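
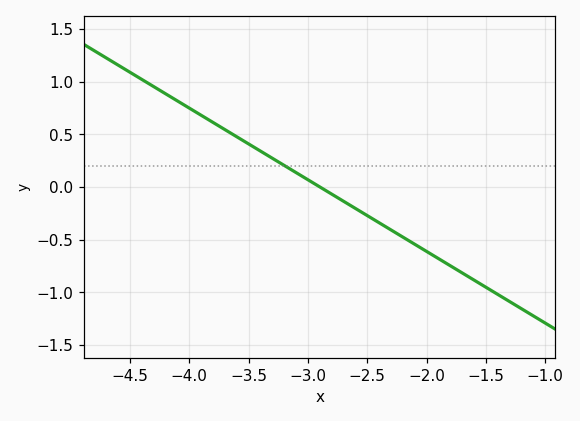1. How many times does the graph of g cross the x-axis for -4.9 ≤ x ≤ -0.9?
1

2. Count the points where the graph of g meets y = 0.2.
1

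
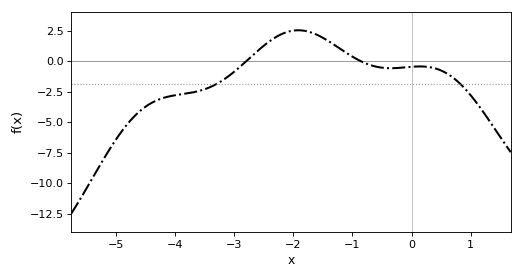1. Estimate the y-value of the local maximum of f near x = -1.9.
2.55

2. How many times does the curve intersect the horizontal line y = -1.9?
2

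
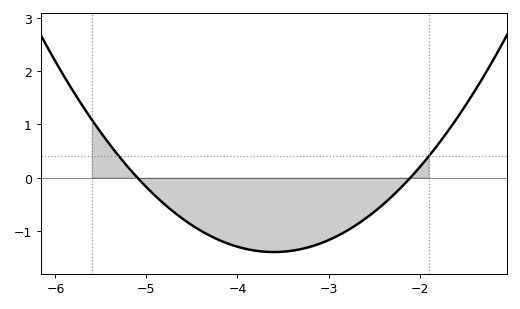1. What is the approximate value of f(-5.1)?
0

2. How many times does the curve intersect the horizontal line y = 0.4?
2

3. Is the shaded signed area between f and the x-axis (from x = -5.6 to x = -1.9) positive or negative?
negative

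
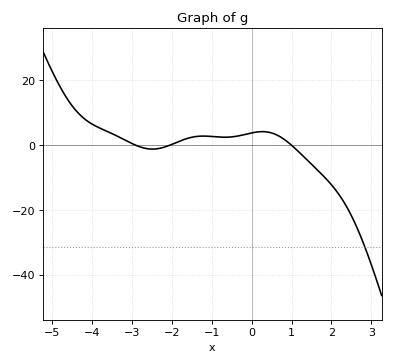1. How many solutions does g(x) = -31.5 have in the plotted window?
1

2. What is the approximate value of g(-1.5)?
2.43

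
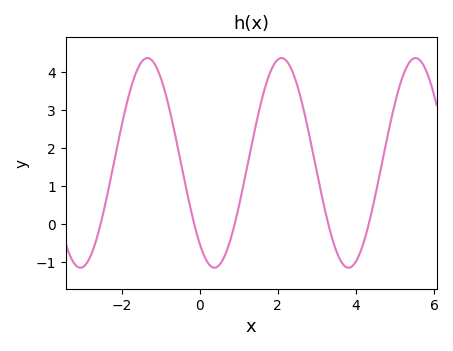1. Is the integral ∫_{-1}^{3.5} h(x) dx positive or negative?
positive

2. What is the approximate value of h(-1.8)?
3.4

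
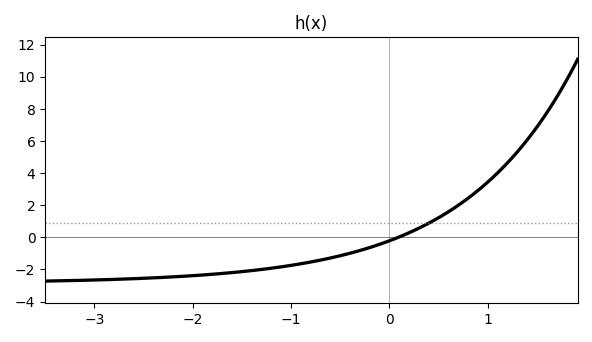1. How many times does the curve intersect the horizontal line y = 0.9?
1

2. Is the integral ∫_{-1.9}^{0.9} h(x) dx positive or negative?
negative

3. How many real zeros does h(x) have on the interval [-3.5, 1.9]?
1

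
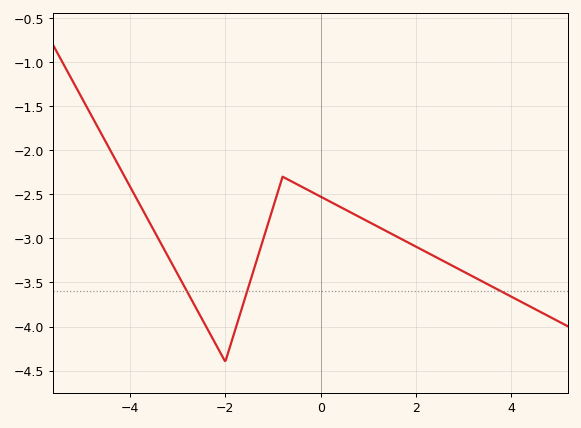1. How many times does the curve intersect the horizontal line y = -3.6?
3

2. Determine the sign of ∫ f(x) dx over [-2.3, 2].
negative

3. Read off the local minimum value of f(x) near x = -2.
-4.4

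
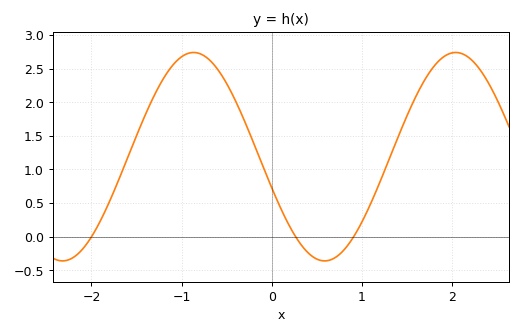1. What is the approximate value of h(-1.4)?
1.82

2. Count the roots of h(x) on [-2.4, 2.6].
3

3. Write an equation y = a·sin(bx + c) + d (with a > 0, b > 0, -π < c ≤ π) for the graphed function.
y = 1.55sin(2.16x - 2.84) + 1.19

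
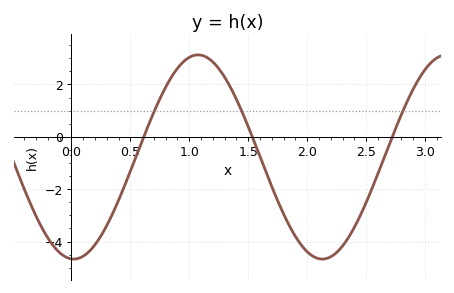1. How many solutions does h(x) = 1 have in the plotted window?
3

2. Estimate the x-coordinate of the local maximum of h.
1.07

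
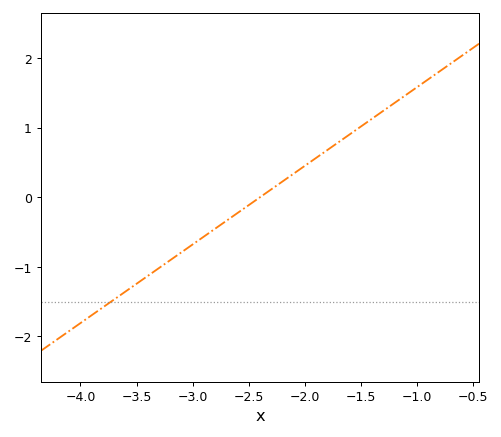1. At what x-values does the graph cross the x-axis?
-2.4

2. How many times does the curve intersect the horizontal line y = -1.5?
1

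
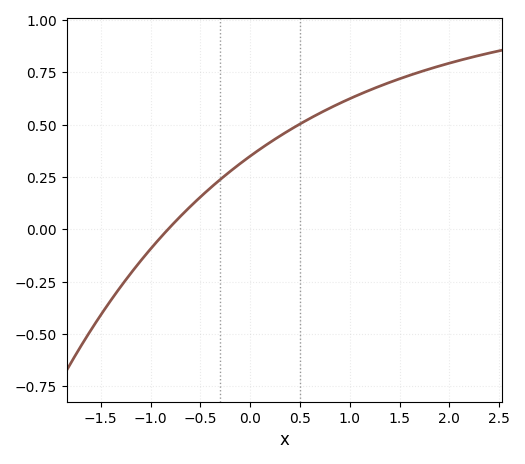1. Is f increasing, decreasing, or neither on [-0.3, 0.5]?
increasing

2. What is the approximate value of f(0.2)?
0.42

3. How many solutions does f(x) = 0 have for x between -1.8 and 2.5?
1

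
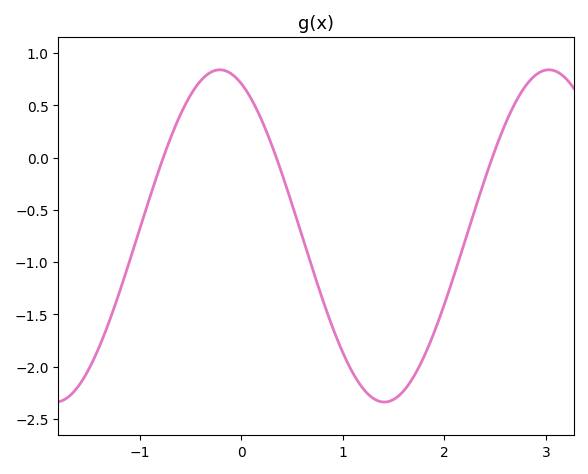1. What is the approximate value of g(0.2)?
0.35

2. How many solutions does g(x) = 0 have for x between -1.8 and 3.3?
3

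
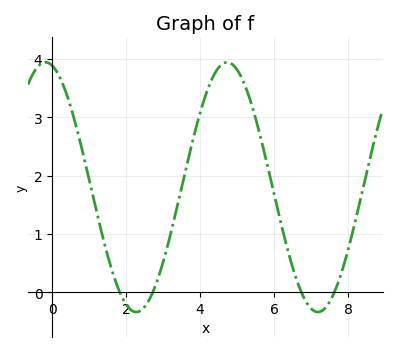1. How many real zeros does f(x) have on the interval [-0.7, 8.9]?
4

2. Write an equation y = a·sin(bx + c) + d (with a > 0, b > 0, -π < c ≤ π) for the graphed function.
y = 2.14sin(1.28x + 1.8) + 1.8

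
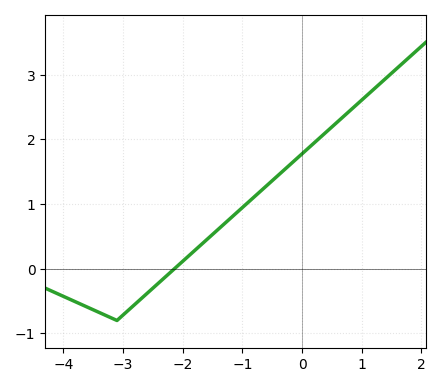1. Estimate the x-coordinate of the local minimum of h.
-3.1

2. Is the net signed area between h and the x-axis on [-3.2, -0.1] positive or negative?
positive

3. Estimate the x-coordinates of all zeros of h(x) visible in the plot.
-2.14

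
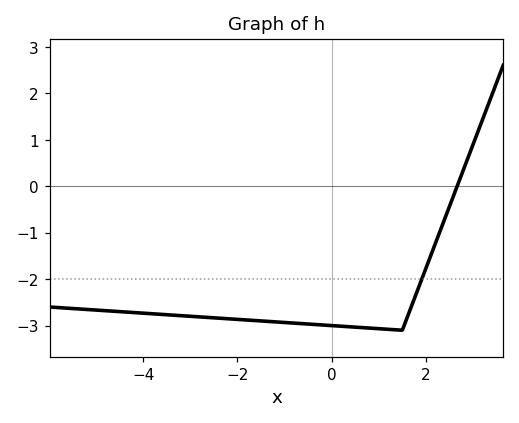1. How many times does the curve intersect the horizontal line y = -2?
1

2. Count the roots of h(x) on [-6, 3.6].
1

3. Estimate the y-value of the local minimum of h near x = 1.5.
-3.1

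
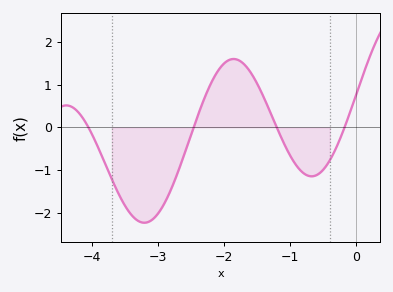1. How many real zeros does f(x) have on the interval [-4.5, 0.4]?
4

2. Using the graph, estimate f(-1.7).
1.49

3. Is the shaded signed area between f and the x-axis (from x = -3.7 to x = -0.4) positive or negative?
negative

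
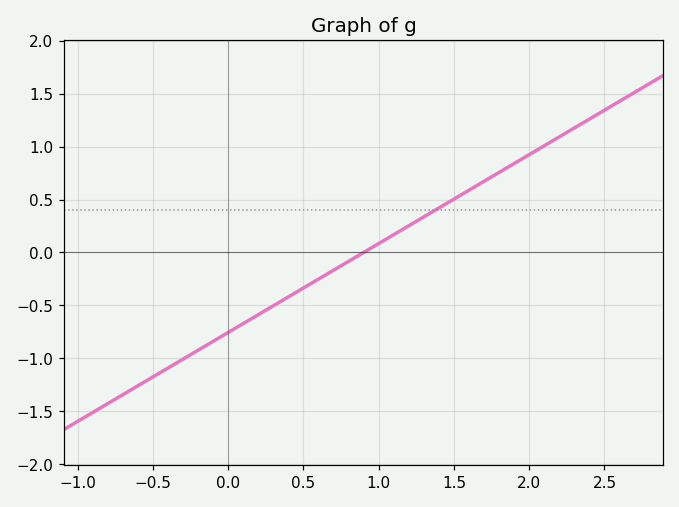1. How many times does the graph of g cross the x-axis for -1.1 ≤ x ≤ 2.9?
1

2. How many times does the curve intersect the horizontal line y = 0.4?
1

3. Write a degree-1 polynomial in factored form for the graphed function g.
y = 0.84(x - 0.9)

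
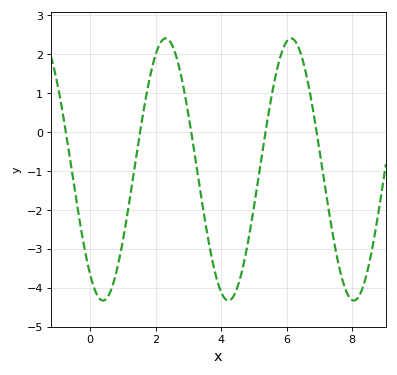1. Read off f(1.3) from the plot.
-1.2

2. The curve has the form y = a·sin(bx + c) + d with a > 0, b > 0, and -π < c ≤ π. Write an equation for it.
y = 3.37sin(1.6x - 2.2) - 0.96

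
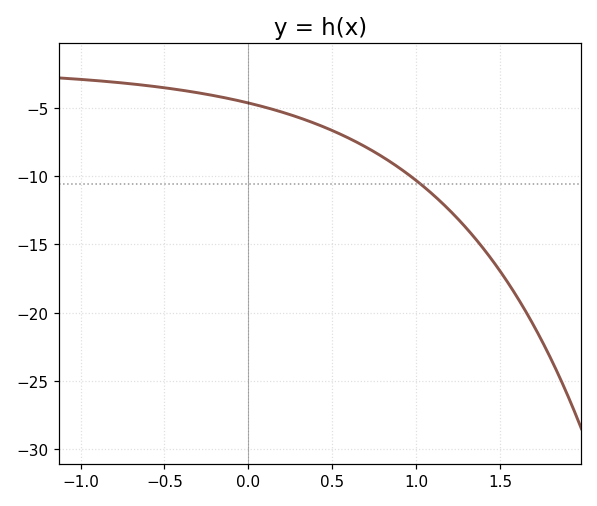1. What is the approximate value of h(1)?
-10.3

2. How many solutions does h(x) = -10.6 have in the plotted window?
1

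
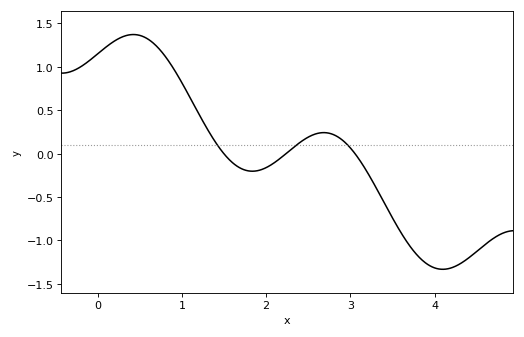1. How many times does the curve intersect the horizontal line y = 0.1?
3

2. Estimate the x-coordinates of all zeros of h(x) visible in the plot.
1.5, 2.24, 3.05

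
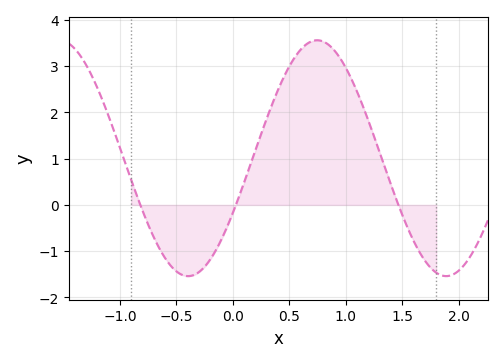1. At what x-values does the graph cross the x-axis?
-0.8, 0.05, 1.45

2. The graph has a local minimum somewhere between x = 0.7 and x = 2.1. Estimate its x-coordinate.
1.9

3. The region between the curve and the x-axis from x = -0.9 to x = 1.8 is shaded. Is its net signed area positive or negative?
positive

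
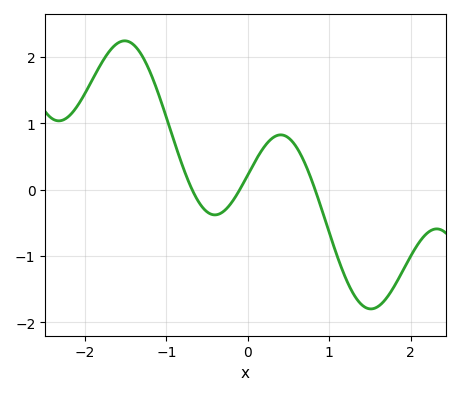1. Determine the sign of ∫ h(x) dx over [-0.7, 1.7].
negative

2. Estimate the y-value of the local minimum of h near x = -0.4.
-0.4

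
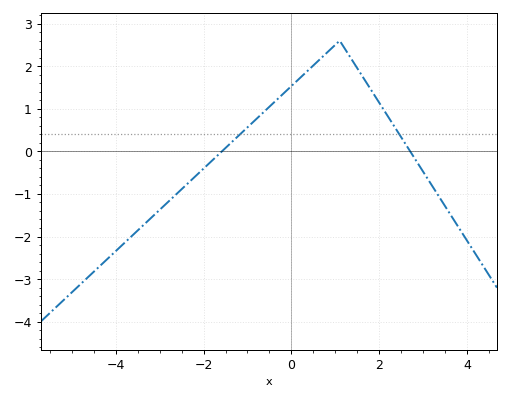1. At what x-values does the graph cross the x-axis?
-1.58, 2.7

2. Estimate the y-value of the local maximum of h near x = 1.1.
2.6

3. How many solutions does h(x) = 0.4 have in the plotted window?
2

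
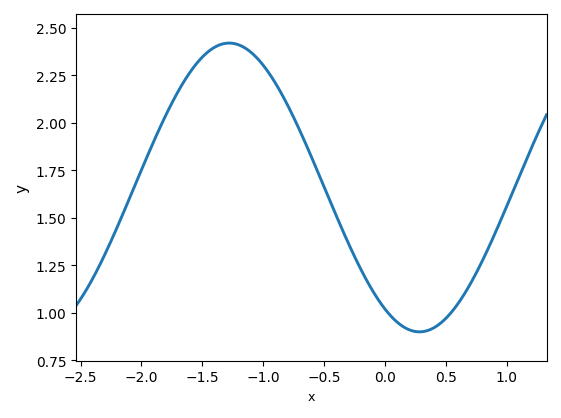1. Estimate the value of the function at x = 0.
1.02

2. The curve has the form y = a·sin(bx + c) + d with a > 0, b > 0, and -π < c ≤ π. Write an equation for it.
y = 0.76sin(2.01x - 2.14) + 1.66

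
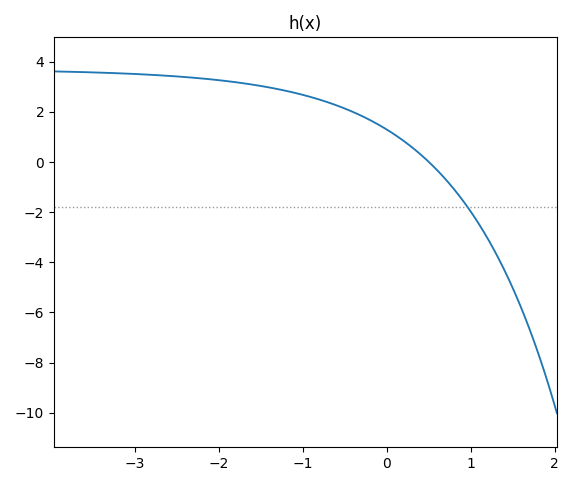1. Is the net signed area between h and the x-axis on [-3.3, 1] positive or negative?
positive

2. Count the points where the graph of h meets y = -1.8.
1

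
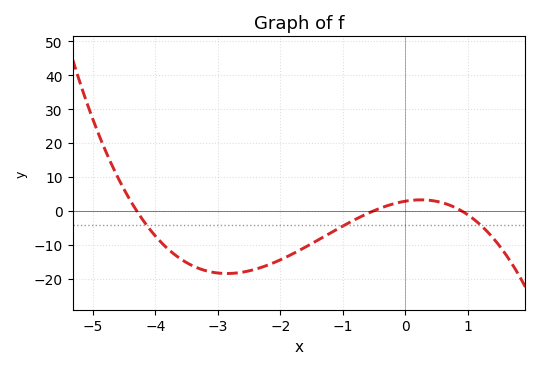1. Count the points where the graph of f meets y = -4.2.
3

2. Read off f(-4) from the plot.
-7.46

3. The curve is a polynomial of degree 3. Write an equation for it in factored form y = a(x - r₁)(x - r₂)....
y = -1.45(x + 4.3)(x + 0.5)(x - 0.9)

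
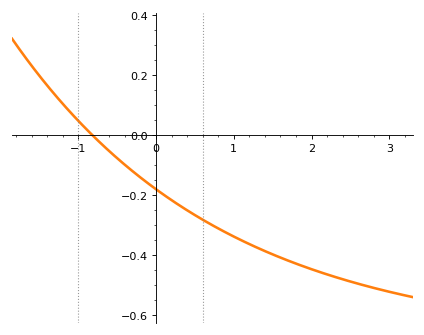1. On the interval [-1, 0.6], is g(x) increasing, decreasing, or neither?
decreasing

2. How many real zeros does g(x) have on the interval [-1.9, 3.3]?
1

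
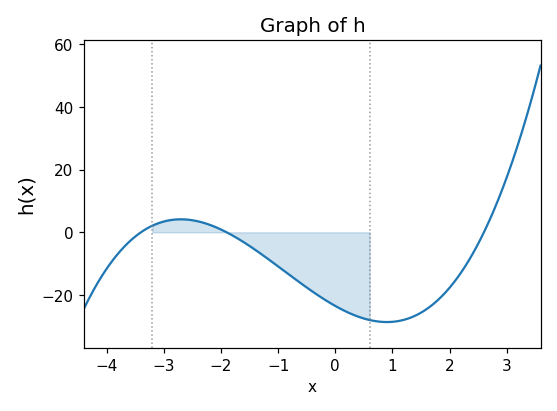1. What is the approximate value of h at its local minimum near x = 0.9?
-28.7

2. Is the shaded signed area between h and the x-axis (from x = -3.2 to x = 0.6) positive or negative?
negative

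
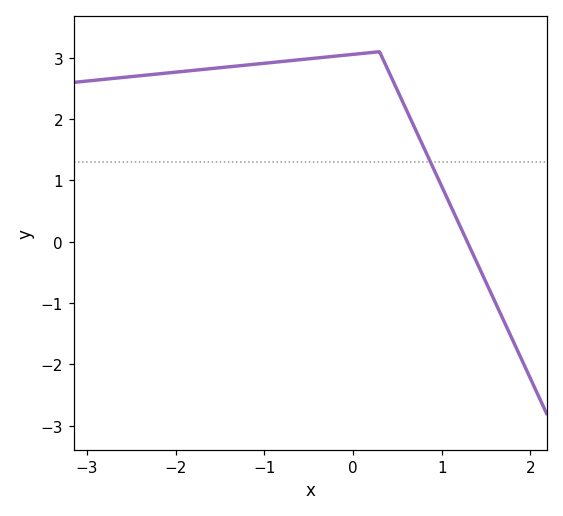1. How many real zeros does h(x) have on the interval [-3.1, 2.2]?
1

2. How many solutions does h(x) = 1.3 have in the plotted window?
1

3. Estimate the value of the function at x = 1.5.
-0.66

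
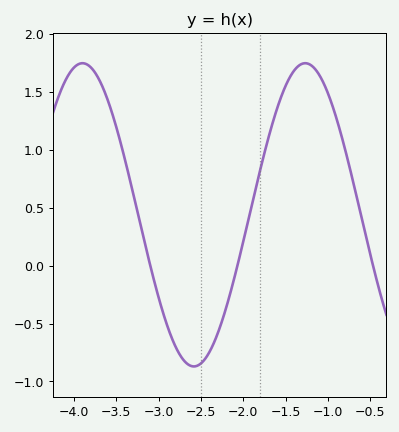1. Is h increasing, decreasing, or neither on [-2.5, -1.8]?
increasing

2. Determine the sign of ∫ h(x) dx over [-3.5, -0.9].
positive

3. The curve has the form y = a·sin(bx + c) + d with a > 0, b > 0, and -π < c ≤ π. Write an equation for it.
y = 1.31sin(2.39x - 1.68) + 0.44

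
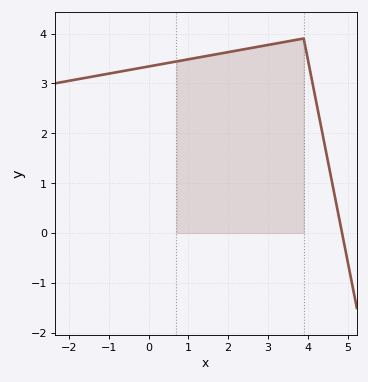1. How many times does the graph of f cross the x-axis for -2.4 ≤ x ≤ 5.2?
1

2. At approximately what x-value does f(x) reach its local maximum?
3.9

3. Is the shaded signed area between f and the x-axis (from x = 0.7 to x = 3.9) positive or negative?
positive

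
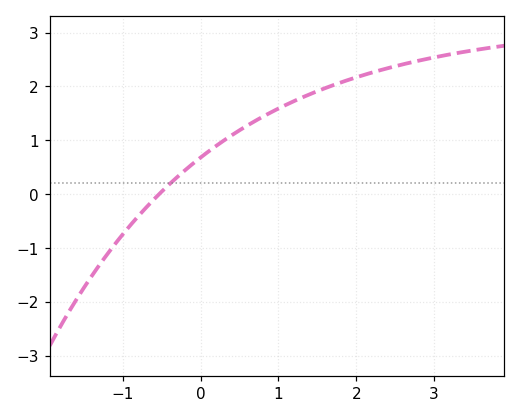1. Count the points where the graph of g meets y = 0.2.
1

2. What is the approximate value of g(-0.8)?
-0.4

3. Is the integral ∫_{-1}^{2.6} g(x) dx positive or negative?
positive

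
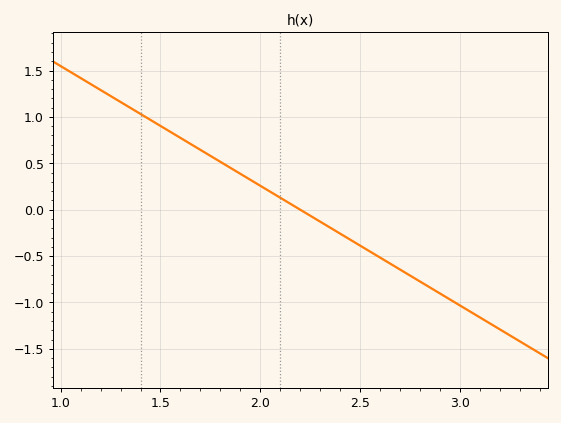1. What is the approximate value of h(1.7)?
0.65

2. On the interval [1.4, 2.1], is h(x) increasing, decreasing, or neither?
decreasing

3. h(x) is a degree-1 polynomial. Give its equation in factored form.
y = -1.29(x - 2.2)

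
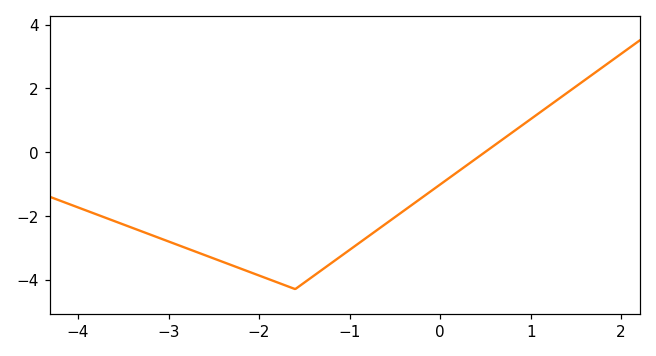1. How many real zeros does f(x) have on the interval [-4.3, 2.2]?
1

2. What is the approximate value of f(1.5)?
2.06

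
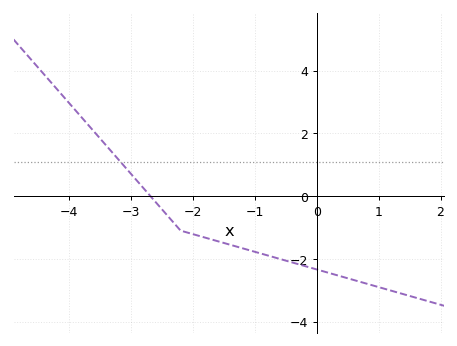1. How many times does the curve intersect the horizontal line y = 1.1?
1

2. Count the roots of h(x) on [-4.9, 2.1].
1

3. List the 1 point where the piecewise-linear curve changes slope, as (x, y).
(-2.2, -1.1)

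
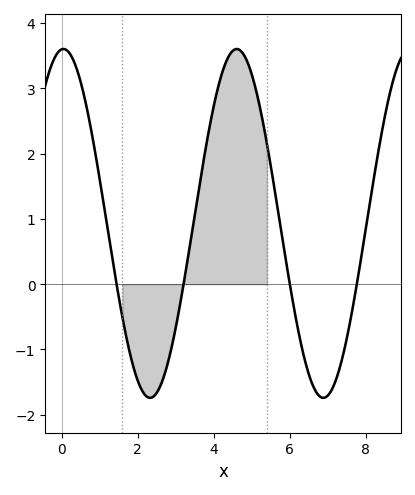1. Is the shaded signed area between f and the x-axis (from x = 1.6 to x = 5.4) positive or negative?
positive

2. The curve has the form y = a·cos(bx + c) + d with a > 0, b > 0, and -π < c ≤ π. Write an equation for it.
y = 2.67cos(1.38x - 0.07) + 0.93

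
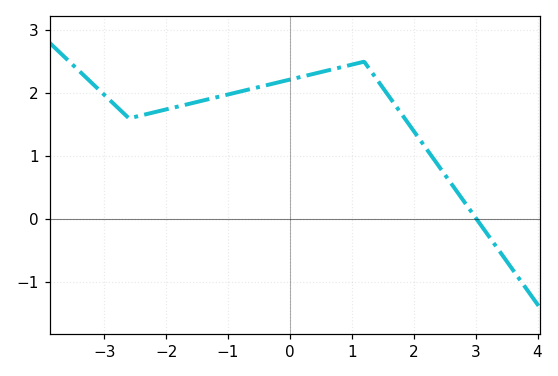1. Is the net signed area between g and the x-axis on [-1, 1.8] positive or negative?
positive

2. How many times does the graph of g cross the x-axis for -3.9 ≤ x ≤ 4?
1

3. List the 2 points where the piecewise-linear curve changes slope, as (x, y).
(-2.6, 1.6); (1.2, 2.5)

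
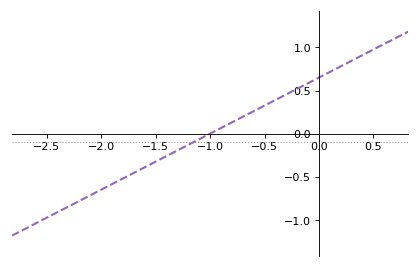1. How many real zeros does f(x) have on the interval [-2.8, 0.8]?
1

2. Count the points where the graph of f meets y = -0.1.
1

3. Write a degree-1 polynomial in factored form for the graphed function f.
y = 0.65(x + 1)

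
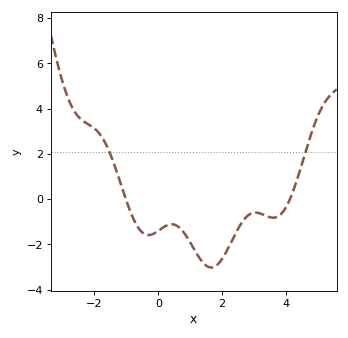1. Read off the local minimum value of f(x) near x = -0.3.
-1.59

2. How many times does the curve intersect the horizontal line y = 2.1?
2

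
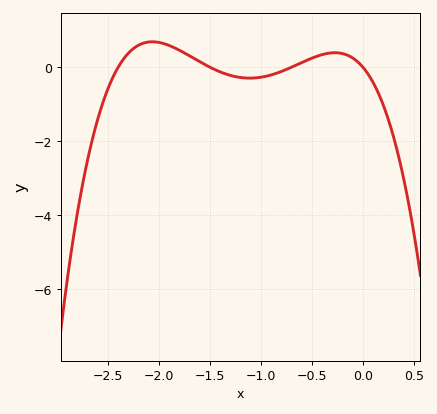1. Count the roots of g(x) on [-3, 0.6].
4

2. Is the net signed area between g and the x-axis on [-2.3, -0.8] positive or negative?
positive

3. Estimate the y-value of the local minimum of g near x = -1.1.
-0.295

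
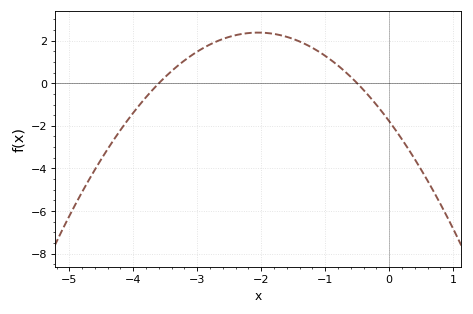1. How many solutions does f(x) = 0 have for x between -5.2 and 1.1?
2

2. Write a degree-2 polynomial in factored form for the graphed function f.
y = -0.99(x + 3.6)(x + 0.5)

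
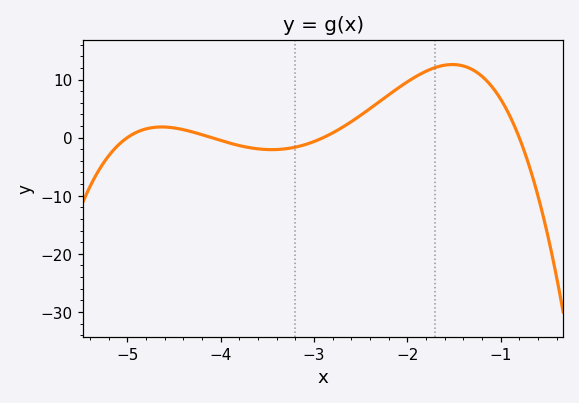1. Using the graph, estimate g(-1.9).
11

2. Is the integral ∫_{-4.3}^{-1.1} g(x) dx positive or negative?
positive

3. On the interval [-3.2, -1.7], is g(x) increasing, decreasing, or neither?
increasing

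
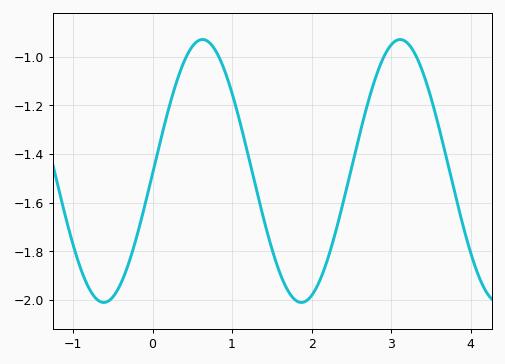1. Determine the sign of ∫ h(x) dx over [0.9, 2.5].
negative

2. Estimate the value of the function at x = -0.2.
-1.74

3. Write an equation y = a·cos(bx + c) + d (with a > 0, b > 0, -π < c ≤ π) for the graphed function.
y = 0.54cos(2.5x - 1.6) - 1.47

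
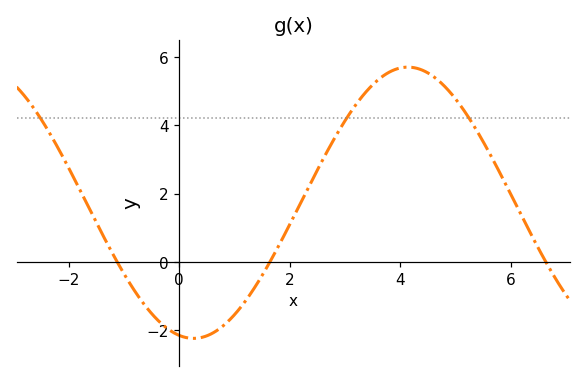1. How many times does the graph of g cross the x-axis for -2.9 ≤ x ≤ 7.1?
3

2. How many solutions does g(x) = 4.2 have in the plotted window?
3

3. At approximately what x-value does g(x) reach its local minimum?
0.2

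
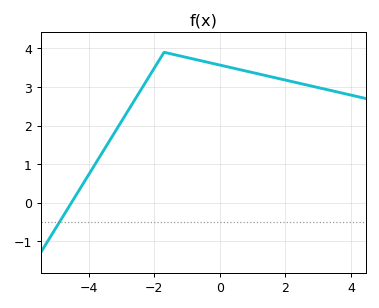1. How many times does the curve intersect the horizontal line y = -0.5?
1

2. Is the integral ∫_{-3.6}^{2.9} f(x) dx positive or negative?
positive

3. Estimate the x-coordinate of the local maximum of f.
-1.6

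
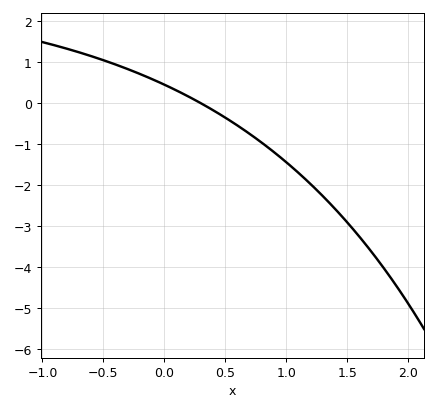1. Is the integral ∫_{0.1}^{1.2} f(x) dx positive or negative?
negative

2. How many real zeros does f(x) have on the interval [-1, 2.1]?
1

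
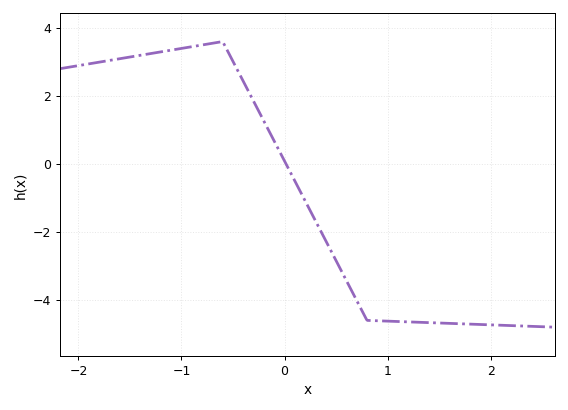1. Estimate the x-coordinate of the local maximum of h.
-0.6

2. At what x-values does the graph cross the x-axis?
0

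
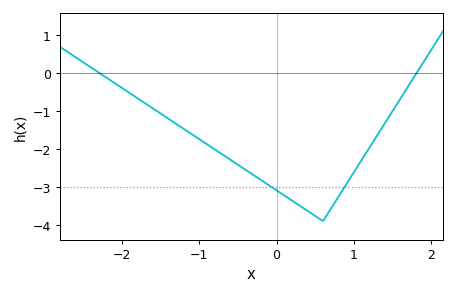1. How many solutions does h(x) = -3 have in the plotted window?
2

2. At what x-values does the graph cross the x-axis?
-2.3, 1.8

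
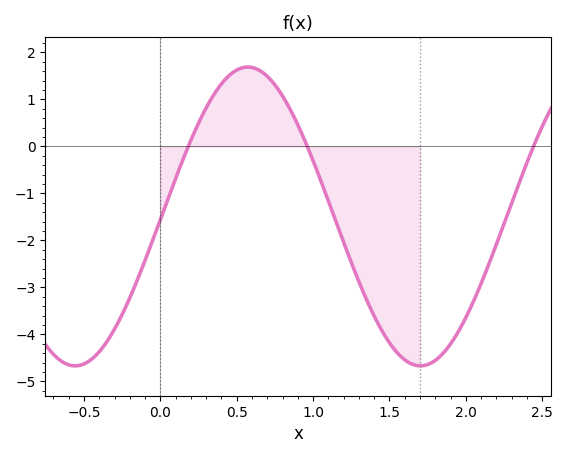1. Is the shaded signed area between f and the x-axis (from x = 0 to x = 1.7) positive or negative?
negative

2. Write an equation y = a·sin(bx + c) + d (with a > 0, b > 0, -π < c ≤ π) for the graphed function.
y = 3.18sin(2.78x - 0.02) - 1.49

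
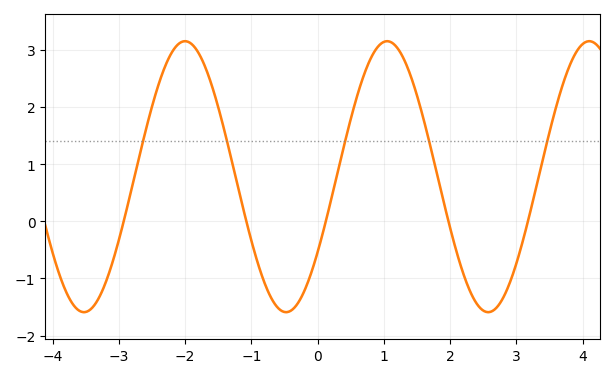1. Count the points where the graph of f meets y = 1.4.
5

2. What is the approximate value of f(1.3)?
2.8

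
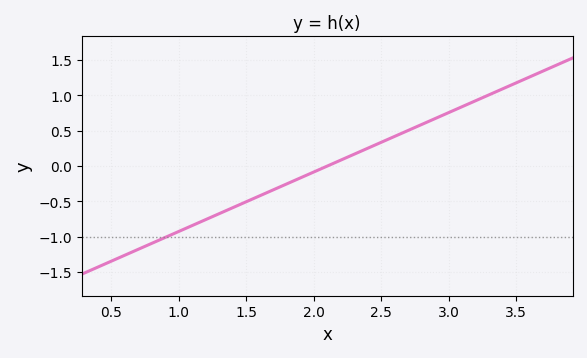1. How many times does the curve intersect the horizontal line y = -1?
1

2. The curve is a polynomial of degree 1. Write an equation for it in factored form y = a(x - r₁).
y = 0.84(x - 2.1)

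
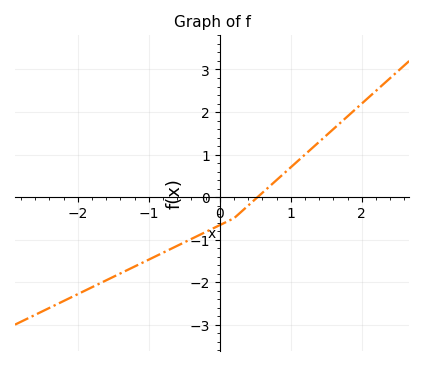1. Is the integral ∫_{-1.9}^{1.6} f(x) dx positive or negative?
negative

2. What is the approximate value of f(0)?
-0.662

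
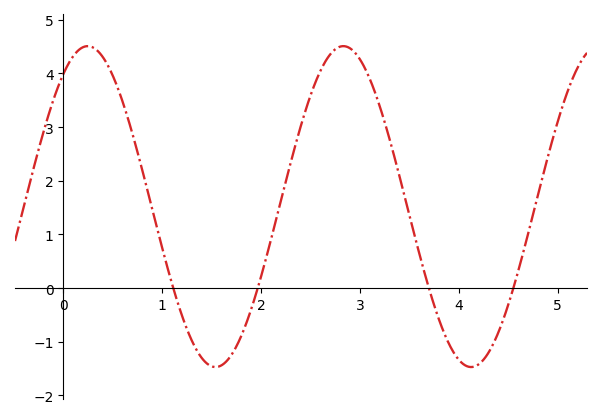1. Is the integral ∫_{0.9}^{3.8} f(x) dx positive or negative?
positive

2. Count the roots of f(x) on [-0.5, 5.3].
4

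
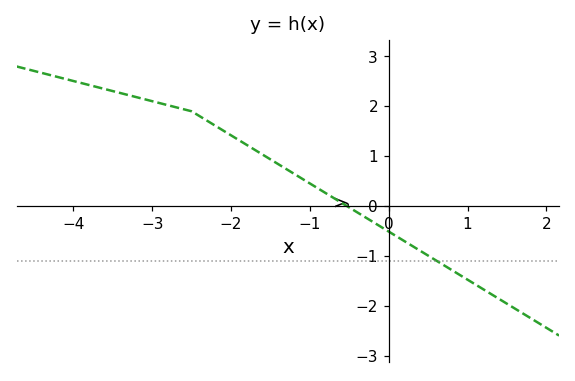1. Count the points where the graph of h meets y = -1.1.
1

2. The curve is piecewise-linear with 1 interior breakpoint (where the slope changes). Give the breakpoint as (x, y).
(-2.5, 1.9)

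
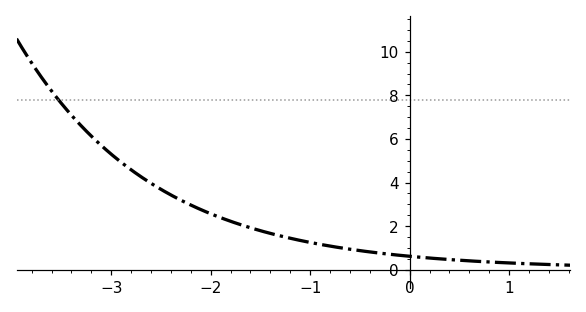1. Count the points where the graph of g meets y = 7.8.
1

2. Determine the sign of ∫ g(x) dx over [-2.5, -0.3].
positive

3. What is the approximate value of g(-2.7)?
4.2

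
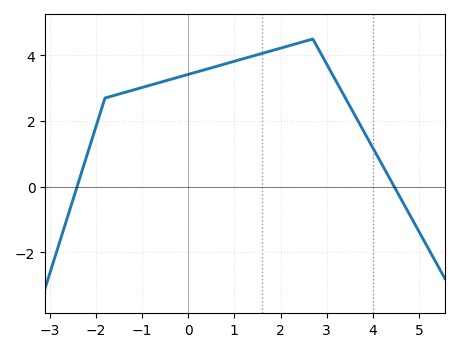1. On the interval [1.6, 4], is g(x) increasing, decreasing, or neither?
neither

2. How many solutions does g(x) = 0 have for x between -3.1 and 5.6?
2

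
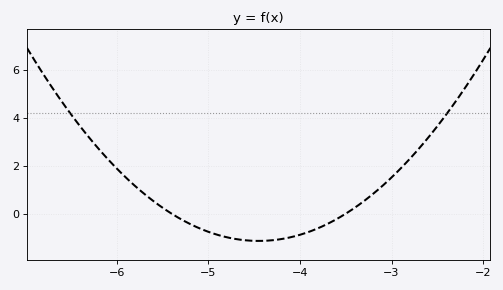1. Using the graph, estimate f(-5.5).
0.2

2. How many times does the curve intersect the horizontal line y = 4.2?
2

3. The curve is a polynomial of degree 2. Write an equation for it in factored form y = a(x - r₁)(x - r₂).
y = 1.26(x + 5.4)(x + 3.5)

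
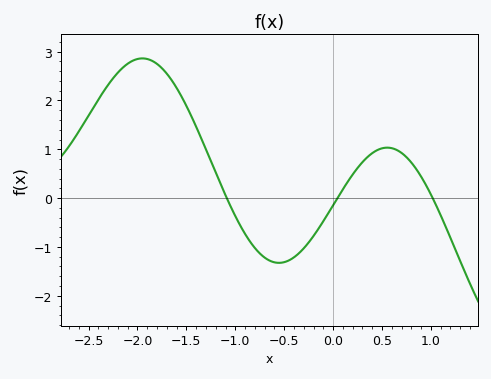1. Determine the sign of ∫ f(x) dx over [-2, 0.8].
positive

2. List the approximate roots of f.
-1.1, 0, 1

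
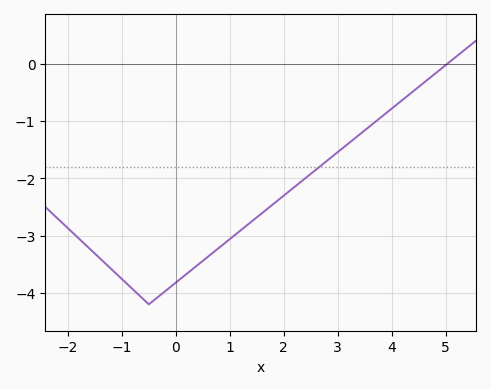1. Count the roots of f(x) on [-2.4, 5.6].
1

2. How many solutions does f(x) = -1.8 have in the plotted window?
1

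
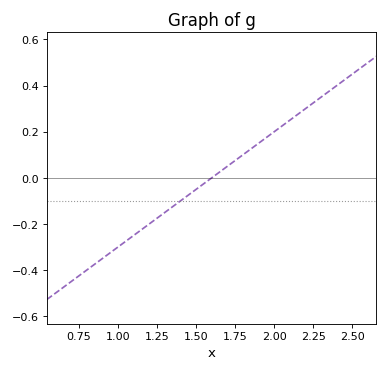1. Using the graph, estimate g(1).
-0.3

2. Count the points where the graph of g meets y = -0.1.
1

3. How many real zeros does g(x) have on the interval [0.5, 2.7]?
1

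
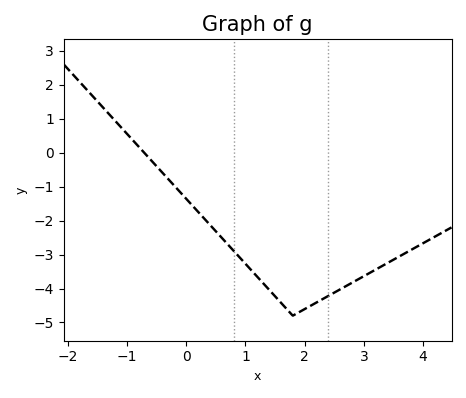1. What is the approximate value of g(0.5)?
-2.3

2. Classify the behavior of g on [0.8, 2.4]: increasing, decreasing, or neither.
neither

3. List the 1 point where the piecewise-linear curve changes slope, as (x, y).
(1.8, -4.8)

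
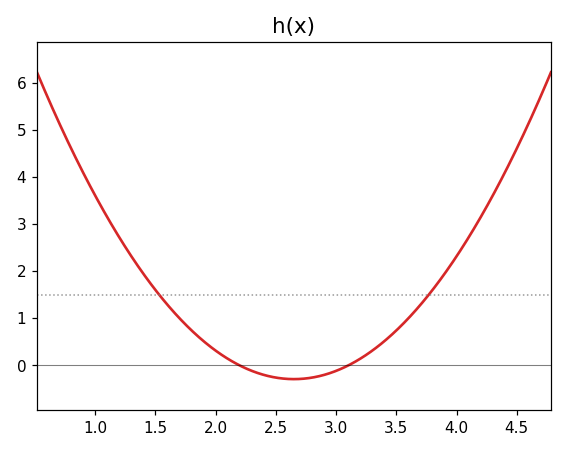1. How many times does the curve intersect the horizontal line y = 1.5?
2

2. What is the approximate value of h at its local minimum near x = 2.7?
-0.29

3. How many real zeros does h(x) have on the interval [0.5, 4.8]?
2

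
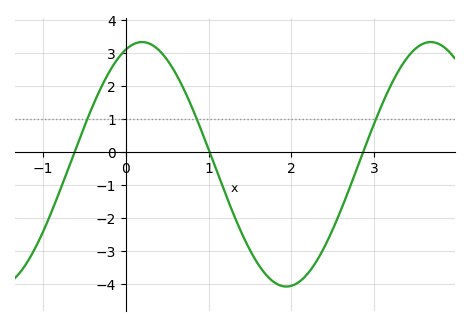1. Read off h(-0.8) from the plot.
-1.18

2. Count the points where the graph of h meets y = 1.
3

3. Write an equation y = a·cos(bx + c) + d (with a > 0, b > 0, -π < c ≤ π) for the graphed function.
y = 3.7cos(1.8x - 0.352) - 0.37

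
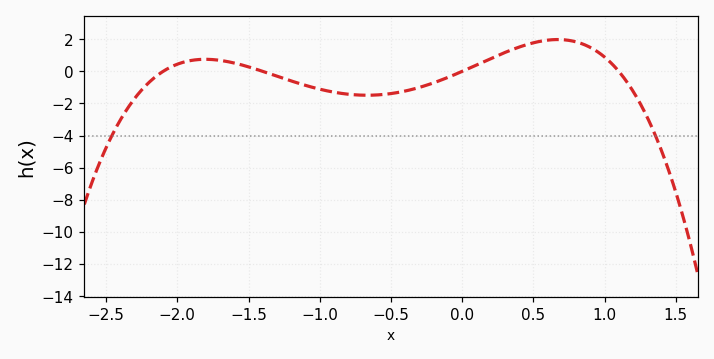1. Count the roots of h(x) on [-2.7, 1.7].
4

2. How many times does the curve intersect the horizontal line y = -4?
2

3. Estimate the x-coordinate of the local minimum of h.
-0.7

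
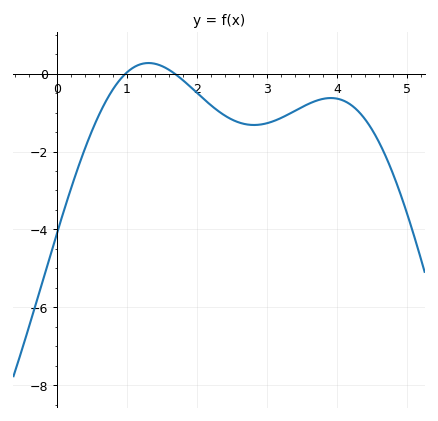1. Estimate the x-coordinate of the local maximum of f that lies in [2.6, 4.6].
3.9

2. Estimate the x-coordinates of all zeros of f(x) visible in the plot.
1, 1.7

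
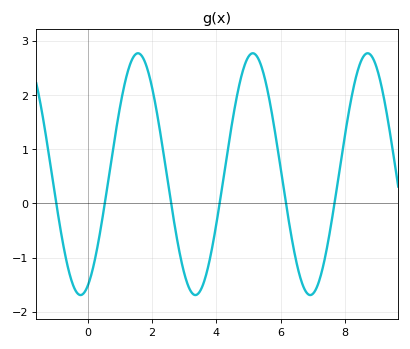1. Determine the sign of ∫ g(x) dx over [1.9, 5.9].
positive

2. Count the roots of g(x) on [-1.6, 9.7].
6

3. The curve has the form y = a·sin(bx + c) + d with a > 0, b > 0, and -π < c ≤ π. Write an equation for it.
y = 2.23sin(1.76x - 1.18) + 0.54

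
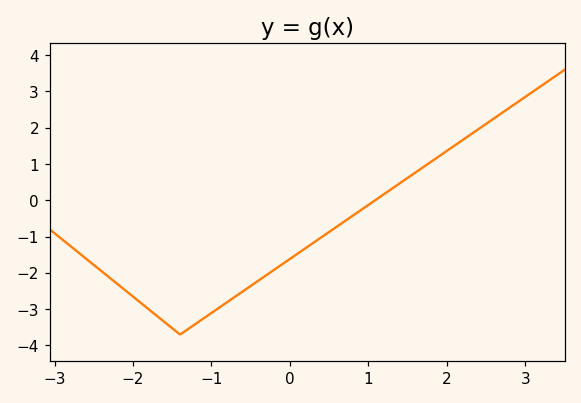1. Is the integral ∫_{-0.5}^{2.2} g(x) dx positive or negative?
negative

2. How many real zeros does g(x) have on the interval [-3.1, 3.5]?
1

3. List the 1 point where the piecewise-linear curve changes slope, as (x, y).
(-1.4, -3.7)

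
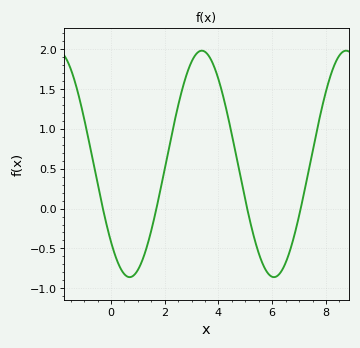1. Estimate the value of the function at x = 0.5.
-0.824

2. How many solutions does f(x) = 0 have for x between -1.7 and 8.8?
4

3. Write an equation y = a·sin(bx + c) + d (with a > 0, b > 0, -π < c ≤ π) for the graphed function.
y = 1.42sin(1.17x - 2.38) + 0.56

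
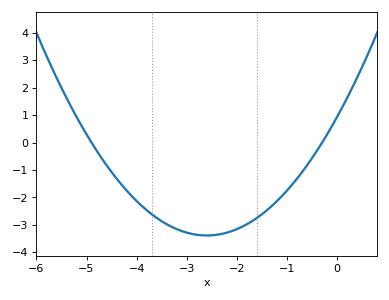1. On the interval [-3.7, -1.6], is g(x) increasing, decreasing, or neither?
neither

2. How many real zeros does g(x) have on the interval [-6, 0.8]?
2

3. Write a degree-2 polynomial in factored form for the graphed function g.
y = 0.64(x + 4.9)(x + 0.3)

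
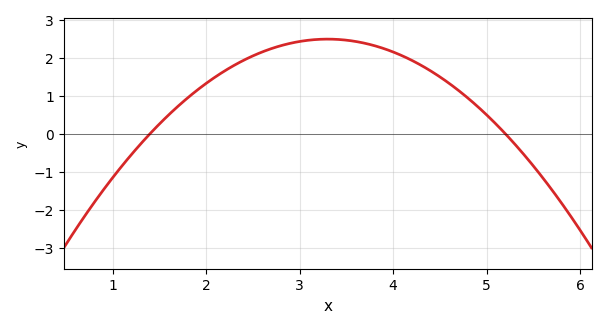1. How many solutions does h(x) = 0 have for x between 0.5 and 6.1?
2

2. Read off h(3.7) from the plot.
2.4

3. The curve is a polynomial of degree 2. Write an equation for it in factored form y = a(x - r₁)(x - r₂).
y = -0.69(x - 1.4)(x - 5.2)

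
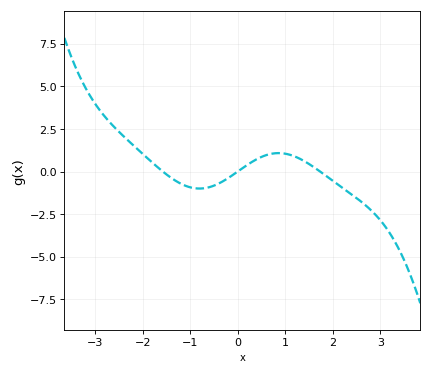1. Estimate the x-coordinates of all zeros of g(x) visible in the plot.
-1.6, 0, 1.7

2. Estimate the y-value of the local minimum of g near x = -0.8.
-1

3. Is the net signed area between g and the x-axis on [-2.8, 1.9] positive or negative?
positive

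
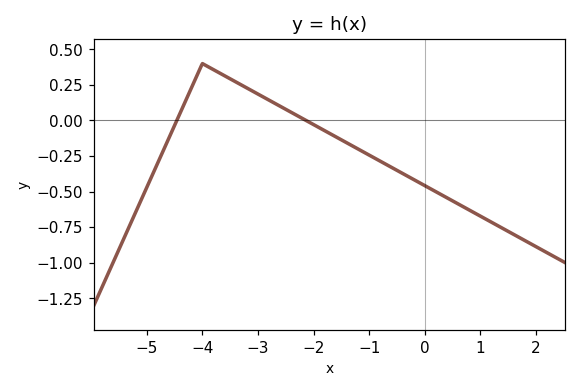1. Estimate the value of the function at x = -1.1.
-0.222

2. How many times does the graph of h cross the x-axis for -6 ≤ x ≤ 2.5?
2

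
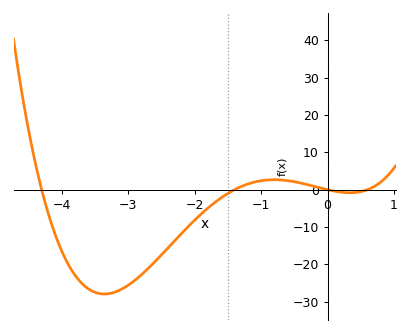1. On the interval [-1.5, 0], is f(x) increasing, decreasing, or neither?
neither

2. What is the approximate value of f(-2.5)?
-17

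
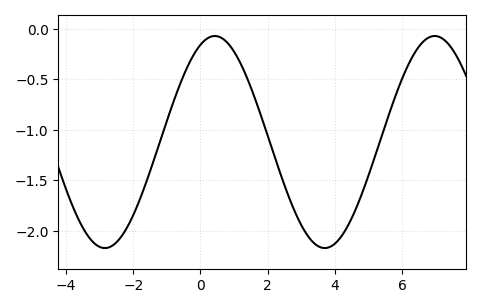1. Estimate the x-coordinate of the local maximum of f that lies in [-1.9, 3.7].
0.4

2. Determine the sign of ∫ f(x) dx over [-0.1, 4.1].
negative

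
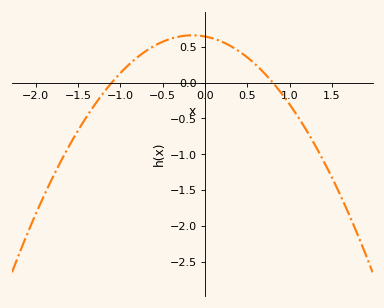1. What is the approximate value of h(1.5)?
-1.33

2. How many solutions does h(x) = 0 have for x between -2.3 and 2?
2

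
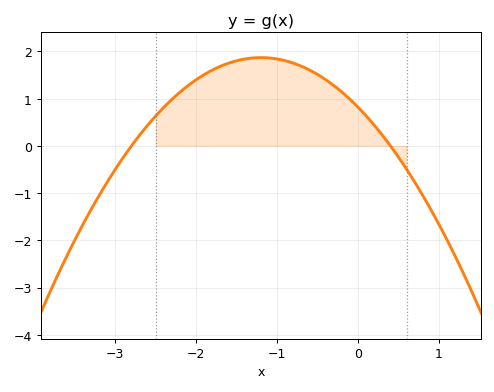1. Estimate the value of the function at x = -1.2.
1.87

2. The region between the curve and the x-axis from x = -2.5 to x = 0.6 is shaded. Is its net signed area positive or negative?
positive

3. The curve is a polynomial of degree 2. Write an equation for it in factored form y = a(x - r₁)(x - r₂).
y = -0.73(x + 2.8)(x - 0.4)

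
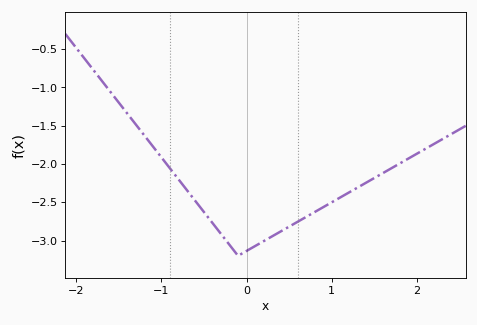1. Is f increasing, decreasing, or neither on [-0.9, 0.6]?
neither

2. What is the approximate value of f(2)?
-1.85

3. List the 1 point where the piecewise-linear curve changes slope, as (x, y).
(-0.1, -3.2)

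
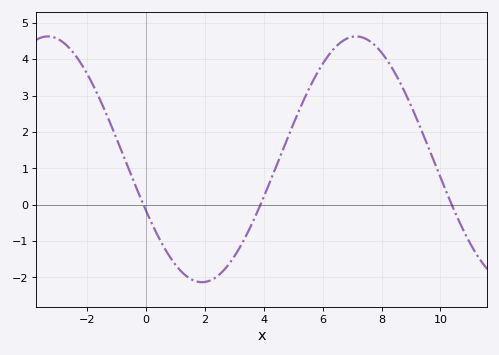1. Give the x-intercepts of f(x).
0, 3.8, 10.4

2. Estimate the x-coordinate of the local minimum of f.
1.8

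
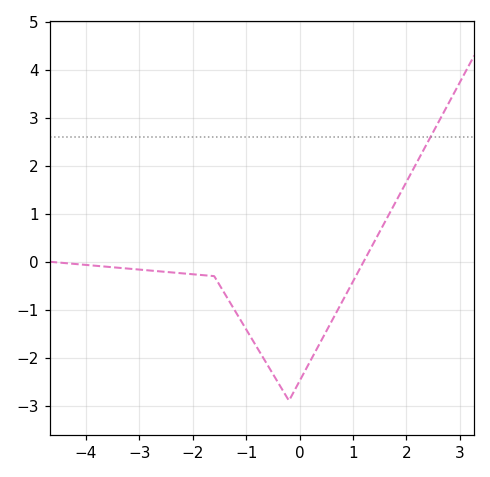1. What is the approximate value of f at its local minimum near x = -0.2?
-2.9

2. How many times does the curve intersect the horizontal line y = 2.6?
1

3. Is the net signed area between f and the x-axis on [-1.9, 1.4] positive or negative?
negative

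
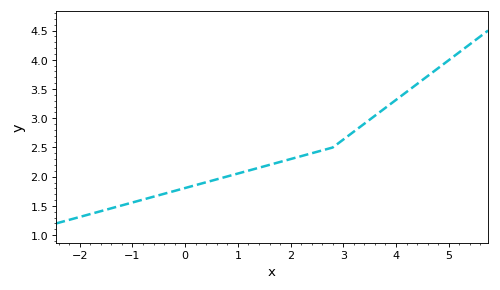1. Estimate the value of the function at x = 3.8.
3.2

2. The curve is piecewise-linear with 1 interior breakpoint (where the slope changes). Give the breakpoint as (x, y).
(2.8, 2.5)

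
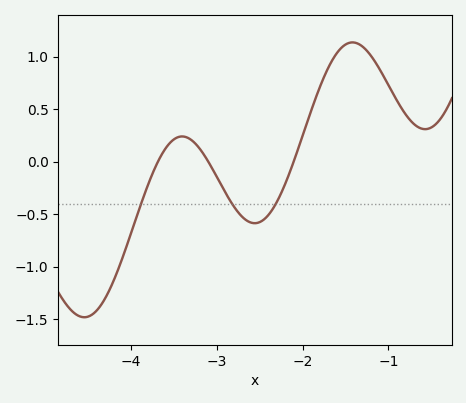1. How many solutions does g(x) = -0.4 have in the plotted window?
3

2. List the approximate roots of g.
-3.7, -3.1, -2.1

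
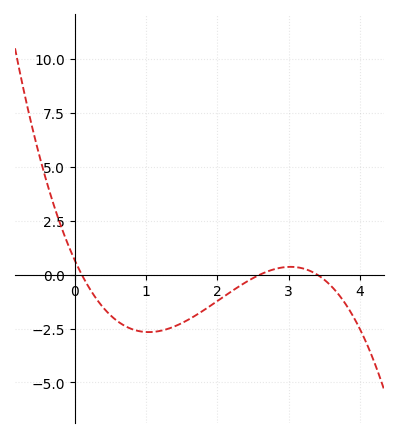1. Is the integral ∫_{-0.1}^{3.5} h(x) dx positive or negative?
negative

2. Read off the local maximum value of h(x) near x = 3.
0.359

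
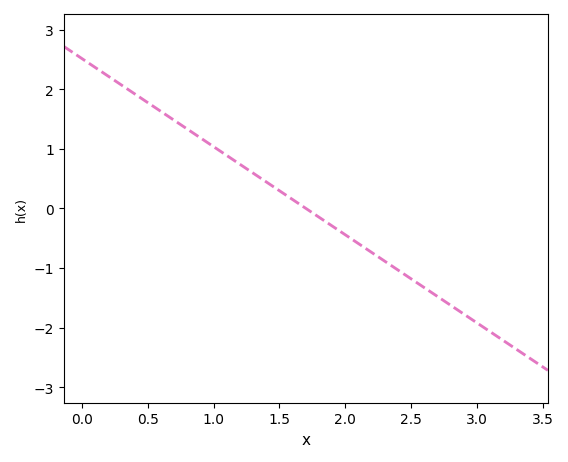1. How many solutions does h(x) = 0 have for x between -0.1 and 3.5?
1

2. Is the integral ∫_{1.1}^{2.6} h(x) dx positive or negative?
negative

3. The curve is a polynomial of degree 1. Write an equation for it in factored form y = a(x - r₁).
y = -1.48(x - 1.7)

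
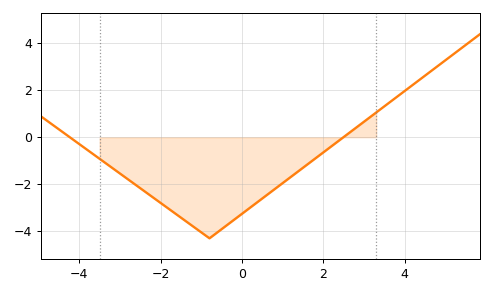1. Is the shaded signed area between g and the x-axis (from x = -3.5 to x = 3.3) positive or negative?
negative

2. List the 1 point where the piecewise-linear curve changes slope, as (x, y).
(-0.8, -4.3)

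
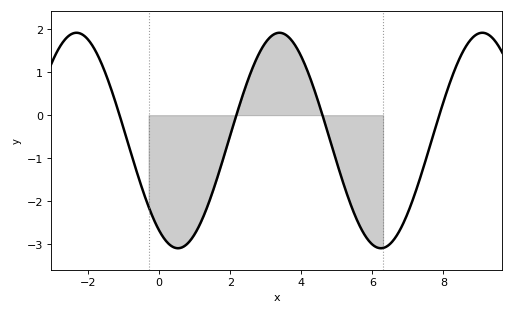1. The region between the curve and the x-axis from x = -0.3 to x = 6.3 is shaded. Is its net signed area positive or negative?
negative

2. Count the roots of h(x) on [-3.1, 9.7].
4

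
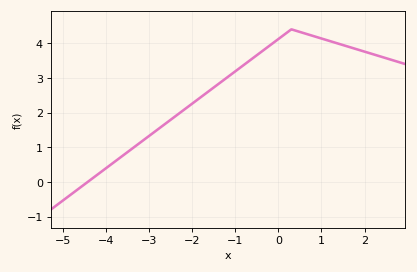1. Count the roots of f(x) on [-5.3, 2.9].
1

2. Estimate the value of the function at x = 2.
3.76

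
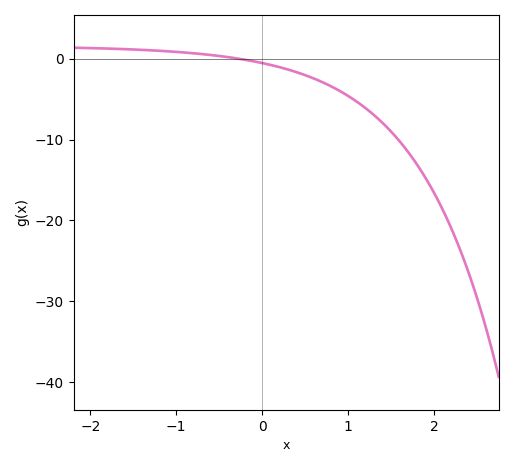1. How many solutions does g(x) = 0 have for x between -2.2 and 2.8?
1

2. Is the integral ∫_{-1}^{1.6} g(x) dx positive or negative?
negative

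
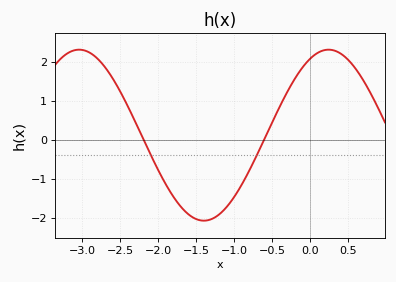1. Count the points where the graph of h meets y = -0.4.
2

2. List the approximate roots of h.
-2.2, -0.6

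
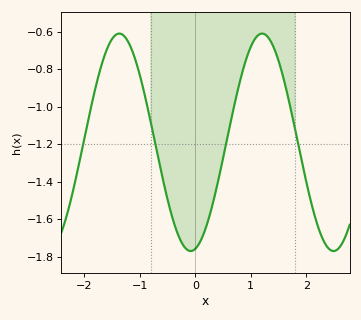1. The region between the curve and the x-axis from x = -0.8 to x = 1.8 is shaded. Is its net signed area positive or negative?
negative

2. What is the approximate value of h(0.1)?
-1.71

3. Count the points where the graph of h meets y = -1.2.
4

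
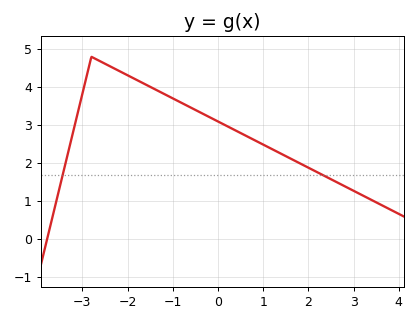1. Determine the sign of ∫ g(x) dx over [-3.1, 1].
positive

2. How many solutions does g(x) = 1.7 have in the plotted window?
2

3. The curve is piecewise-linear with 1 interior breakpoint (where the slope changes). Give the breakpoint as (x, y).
(-2.8, 4.8)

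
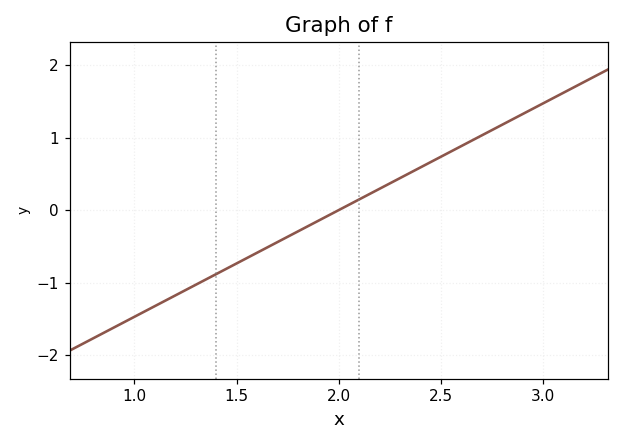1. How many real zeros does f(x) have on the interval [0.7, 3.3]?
1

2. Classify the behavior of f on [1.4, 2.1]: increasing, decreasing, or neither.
increasing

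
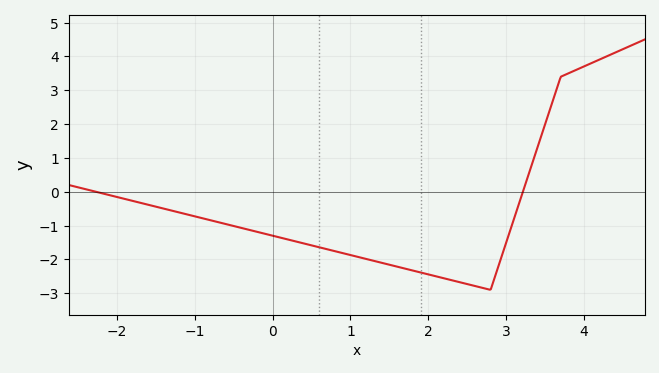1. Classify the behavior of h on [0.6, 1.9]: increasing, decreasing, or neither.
decreasing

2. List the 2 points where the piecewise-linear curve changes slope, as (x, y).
(2.8, -2.9); (3.7, 3.4)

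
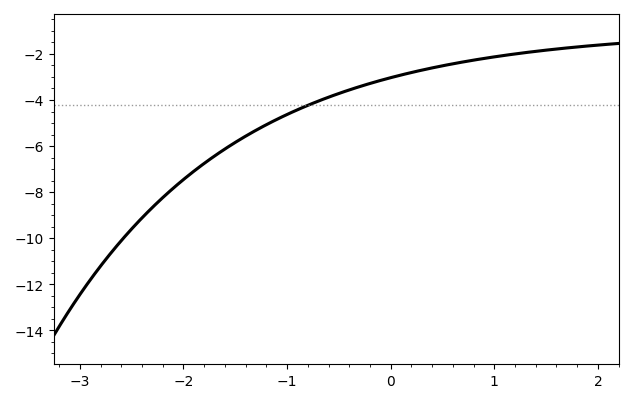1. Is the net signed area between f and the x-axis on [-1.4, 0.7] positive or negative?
negative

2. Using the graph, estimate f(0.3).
-2.7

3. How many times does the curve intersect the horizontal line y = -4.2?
1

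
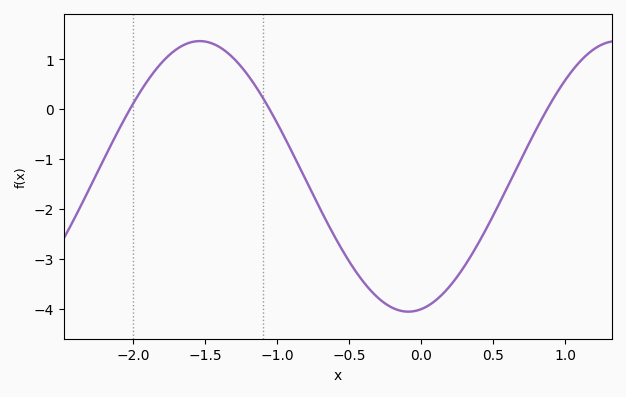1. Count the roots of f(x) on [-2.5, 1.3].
3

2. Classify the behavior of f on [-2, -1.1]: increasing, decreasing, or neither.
neither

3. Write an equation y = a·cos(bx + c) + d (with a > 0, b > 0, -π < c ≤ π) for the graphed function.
y = 2.71cos(2.17x - 2.95) - 1.35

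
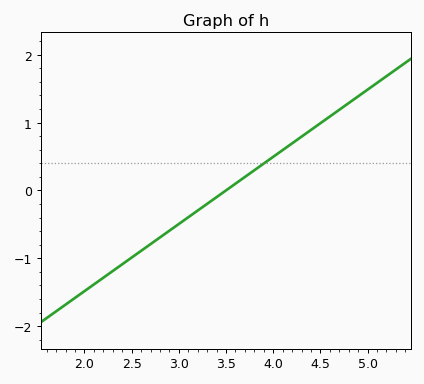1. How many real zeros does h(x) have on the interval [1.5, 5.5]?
1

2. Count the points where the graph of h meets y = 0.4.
1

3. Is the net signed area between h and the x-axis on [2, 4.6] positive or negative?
negative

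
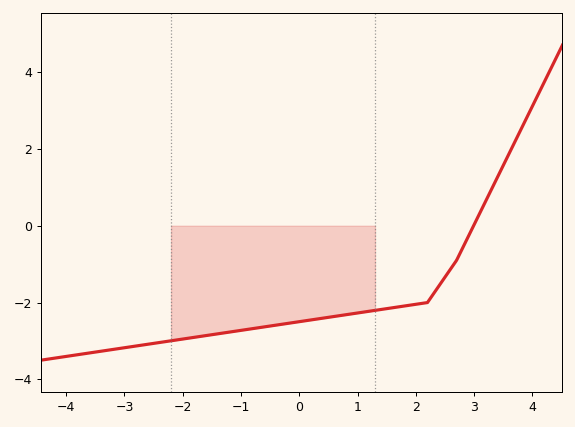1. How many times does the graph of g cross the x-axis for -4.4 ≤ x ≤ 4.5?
1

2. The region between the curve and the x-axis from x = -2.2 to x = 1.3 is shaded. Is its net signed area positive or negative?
negative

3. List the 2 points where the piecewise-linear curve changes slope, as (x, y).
(2.2, -2); (2.7, -0.9)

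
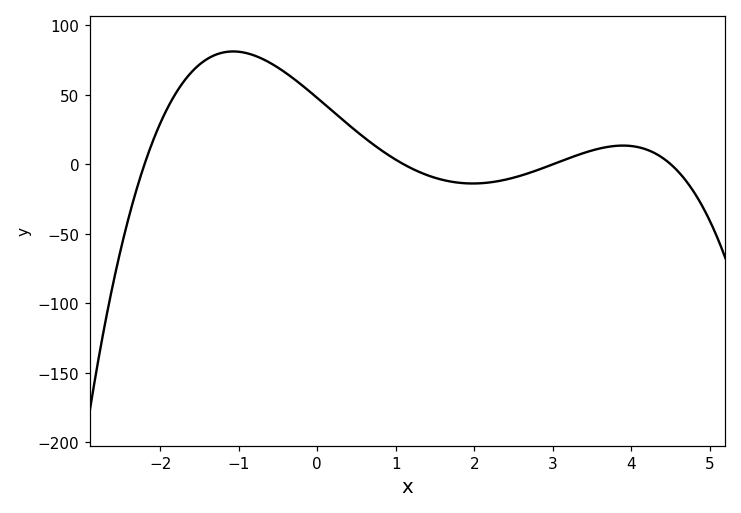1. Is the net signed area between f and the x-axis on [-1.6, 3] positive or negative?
positive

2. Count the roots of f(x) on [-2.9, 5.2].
4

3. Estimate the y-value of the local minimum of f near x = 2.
-15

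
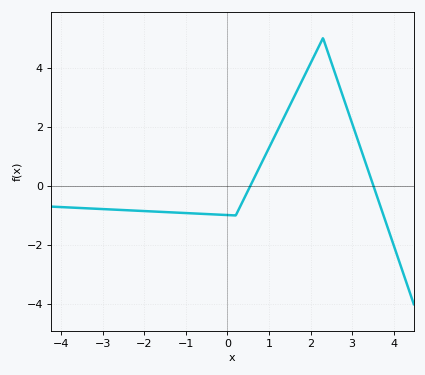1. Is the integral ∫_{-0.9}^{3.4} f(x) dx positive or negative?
positive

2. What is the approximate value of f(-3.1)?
-0.8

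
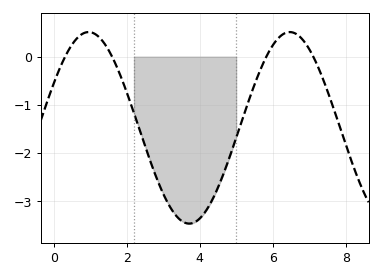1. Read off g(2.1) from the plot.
-0.952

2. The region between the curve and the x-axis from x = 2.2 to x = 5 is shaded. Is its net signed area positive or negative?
negative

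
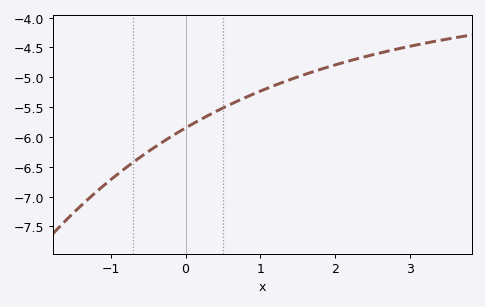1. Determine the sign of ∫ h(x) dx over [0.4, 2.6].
negative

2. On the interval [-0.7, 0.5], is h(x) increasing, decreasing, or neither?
increasing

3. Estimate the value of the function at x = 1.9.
-4.83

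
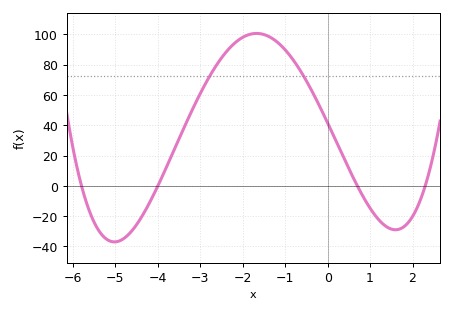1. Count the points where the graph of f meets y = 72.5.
2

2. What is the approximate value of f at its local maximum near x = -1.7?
100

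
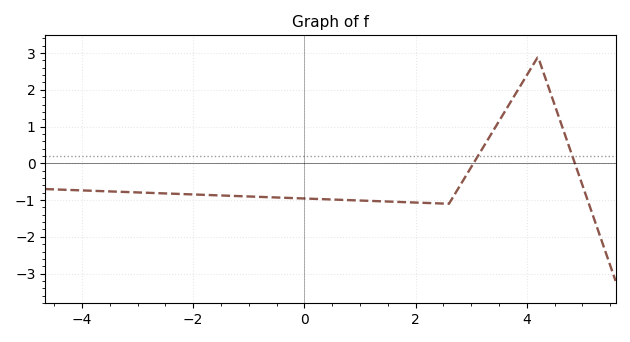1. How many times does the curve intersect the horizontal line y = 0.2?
2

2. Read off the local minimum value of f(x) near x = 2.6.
-1.1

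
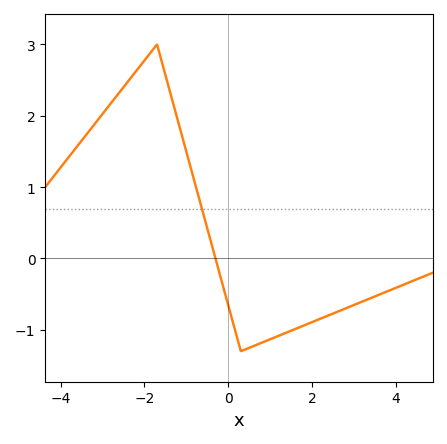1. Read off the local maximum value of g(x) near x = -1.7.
3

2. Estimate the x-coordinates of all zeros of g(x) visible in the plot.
-0.4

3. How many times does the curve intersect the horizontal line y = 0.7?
1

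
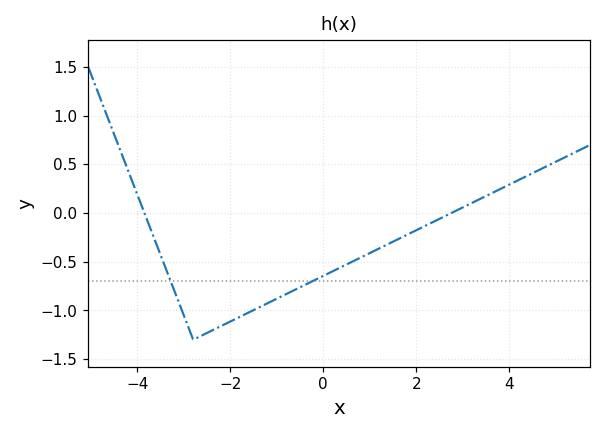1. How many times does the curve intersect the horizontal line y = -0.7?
2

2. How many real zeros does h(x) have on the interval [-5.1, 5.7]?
2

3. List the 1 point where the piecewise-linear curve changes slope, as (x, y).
(-2.8, -1.3)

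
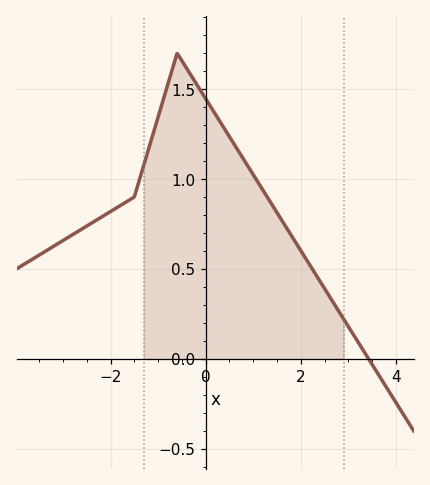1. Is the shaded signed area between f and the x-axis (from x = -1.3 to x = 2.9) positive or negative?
positive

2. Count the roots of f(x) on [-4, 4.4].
1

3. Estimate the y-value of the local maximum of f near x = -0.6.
1.7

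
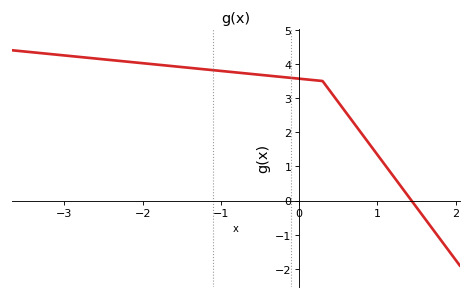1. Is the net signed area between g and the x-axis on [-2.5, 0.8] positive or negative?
positive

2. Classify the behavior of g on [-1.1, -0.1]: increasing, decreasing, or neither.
decreasing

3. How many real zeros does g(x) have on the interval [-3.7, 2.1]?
1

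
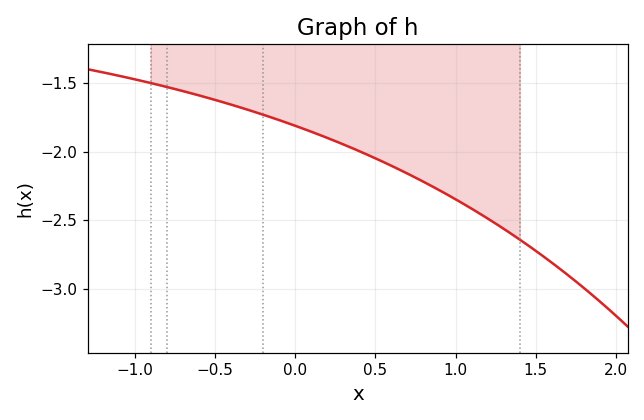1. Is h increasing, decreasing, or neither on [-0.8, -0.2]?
decreasing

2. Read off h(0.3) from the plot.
-1.95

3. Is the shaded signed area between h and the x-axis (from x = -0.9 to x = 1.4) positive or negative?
negative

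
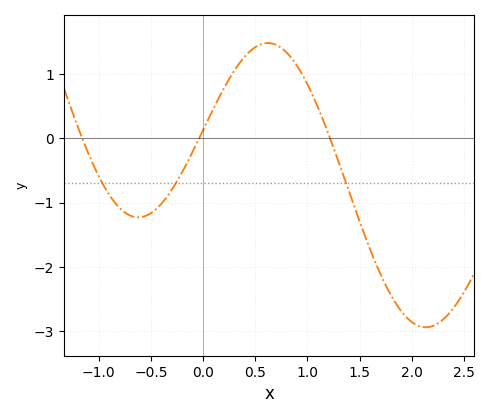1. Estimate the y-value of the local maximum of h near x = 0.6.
1.48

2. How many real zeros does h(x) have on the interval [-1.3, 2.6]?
3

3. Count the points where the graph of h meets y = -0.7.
3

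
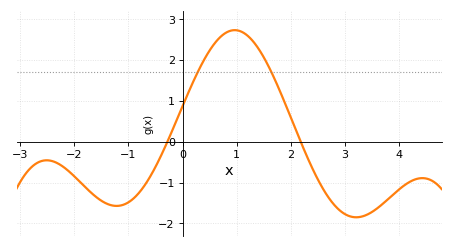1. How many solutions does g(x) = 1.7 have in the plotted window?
2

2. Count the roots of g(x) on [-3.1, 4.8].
2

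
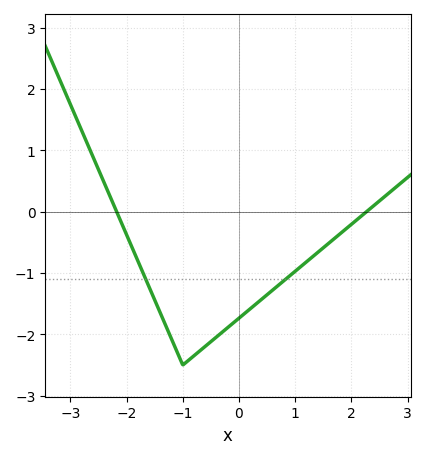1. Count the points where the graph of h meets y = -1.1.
2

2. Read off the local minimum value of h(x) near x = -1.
-2.5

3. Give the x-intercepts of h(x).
-2.2, 2.3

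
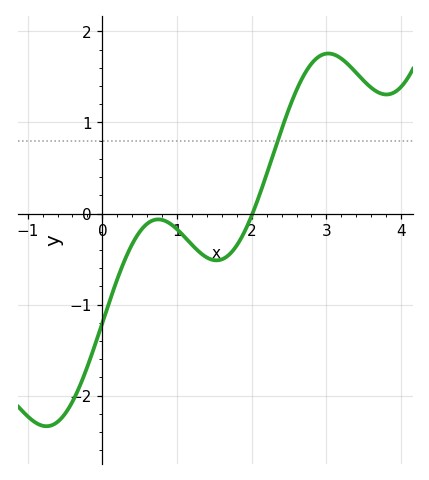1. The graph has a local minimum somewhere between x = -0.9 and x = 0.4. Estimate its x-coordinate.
-0.7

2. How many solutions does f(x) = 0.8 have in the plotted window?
1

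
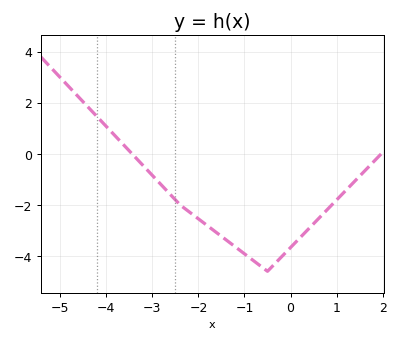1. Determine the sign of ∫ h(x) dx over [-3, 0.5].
negative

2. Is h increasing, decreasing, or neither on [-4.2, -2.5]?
decreasing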